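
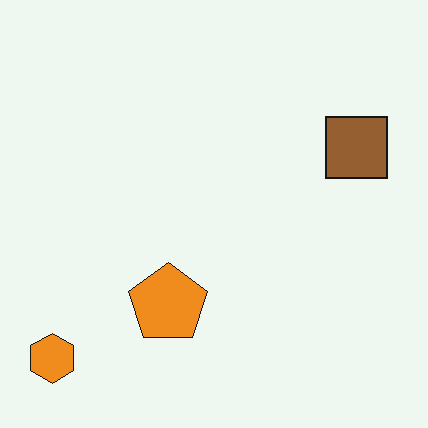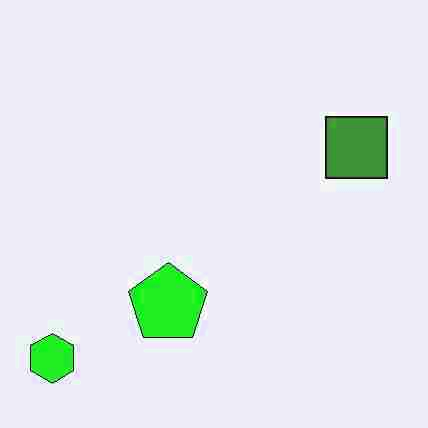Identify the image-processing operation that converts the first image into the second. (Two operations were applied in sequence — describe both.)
This is the original image heavily JPEG-compressed with obvious blocking artifacts, then hue-shifted by a moderate amount.

Blocky 8×8 compression artifacts appear around shape edges and the flat background shows ringing — characteristic JPEG degradation. Every shape's color has rotated by the same amount around the hue wheel — a uniform hue shift.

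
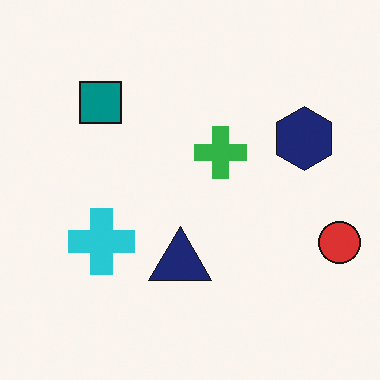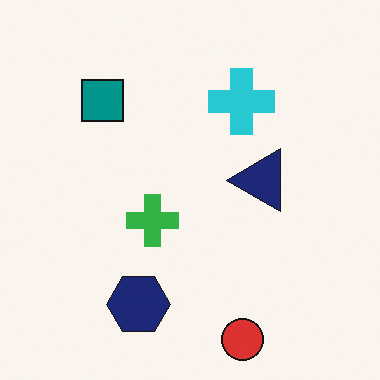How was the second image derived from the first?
The image was transposed (reflected across the top-left ↔ bottom-right diagonal).

Shapes have swapped their row and column positions — what was in the top-right is now in the bottom-left — a diagonal reflection.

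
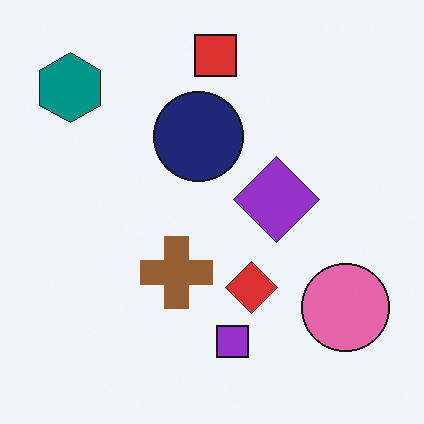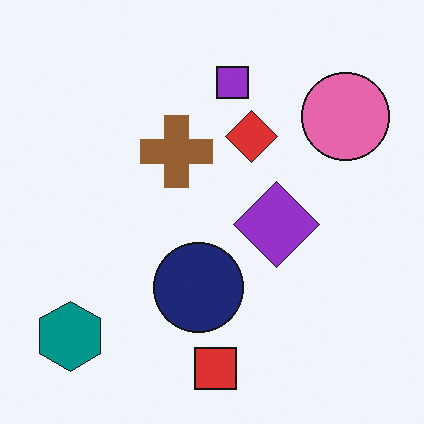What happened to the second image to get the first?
This is the original image flipped vertically (top ↔ bottom).

The red square is in the bottom of the second image and the top of the first — shapes on opposite sides of the horizontal midline have swapped in a mirror flip.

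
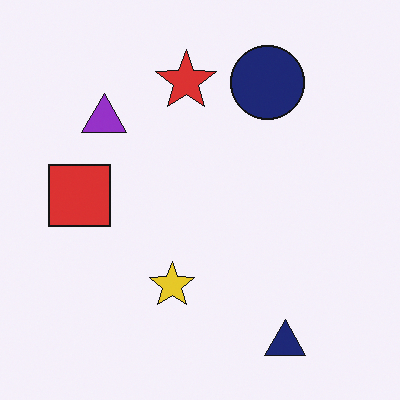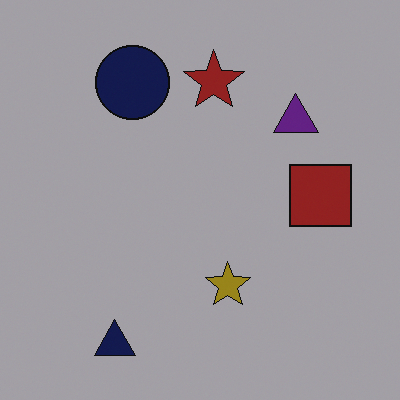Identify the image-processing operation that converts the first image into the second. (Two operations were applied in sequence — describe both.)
It was darkened a lot, then flipped horizontally (left ↔ right).

Every pixel — background and shapes alike — is uniformly darkened. The red square is in the left of the first image and the right of the second — shapes on opposite sides of the vertical midline have swapped in a mirror flip.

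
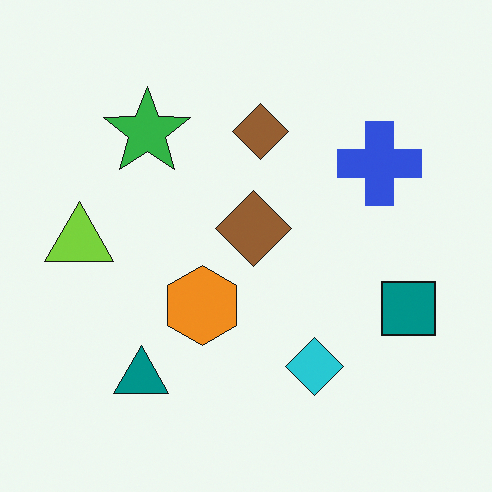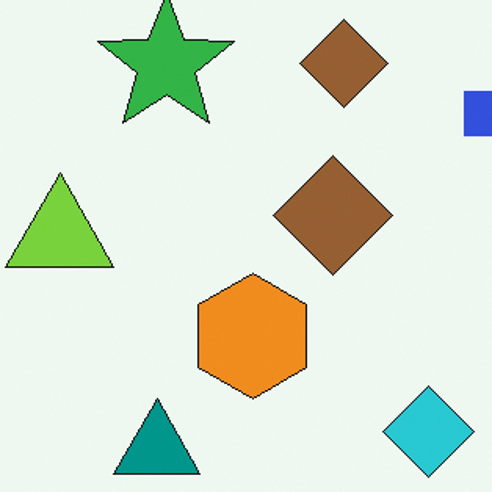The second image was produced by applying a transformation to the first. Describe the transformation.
The second image is the first cropped slightly and scaled back up.

The visible shapes are larger and the field of view is narrower; shapes near the original edges may be partly or wholly outside the frame — a crop-and-rescale.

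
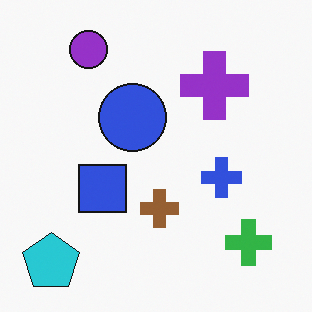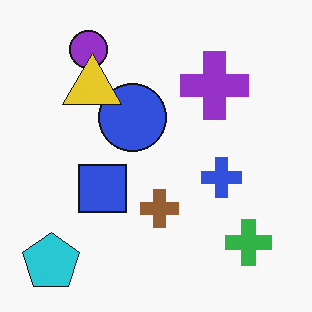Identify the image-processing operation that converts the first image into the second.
It was overlaid with an additional yellow triangle.

A yellow triangle appears in the second image that is absent from the first.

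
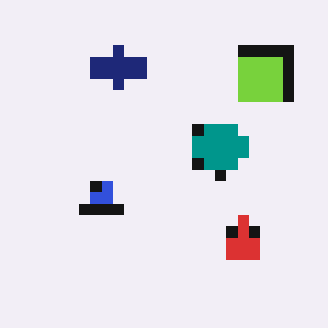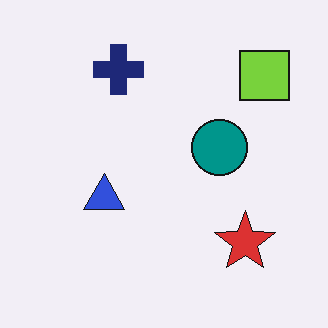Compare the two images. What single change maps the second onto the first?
The image was heavily pixelated into large blocks.

Shapes are reduced to large square blocks; fine edges and outlines are lost — a downscale-then-upscale (mosaic) effect.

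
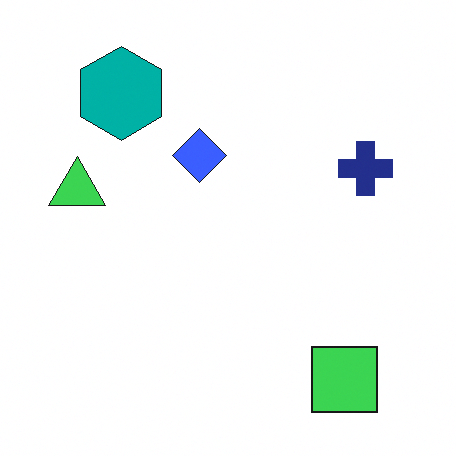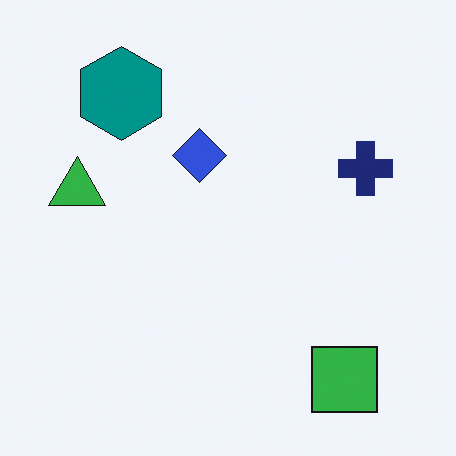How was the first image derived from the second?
The image was slightly brightened.

Every pixel — background and shapes alike — is uniformly brightened.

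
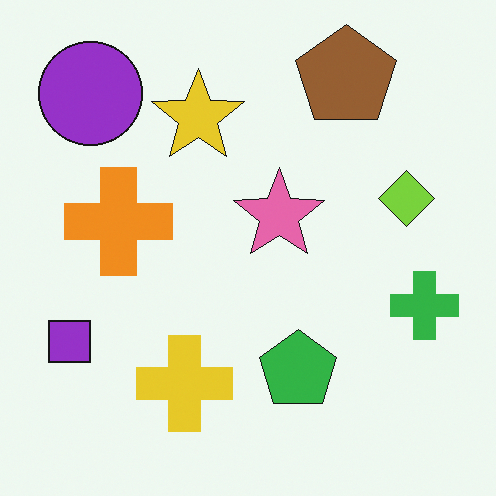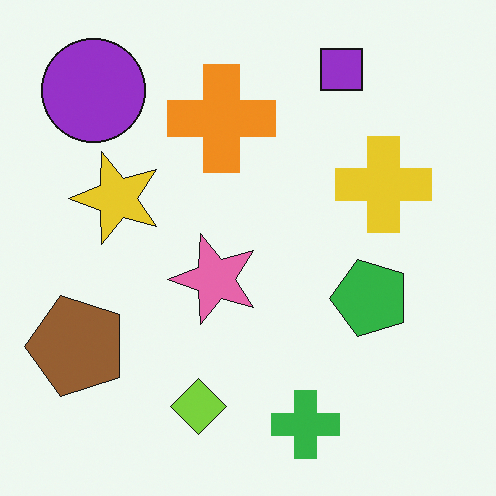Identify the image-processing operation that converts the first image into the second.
It was transposed (reflected across the top-left ↔ bottom-right diagonal).

Shapes have swapped their row and column positions — what was in the top-right is now in the bottom-left — a diagonal reflection.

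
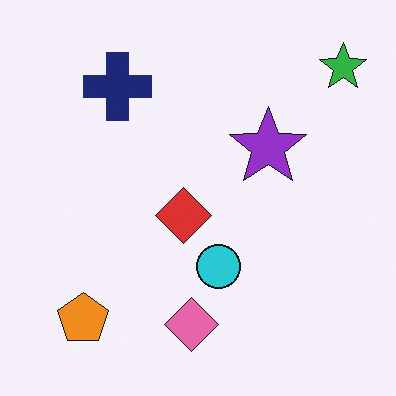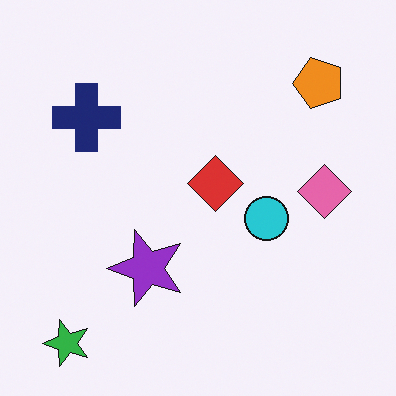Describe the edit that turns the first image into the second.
The transformation is: transposed (reflected across the top-left ↔ bottom-right diagonal).

Shapes have swapped their row and column positions — what was in the top-right is now in the bottom-left — a diagonal reflection.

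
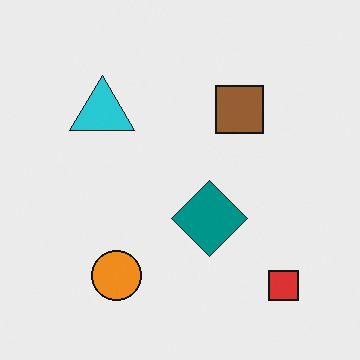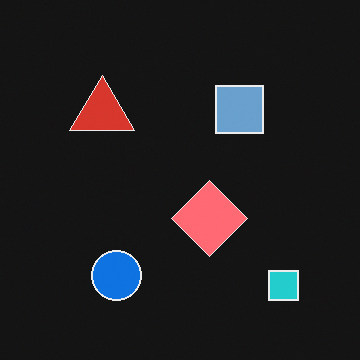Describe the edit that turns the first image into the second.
It was color-inverted (negative).

The light background has become dark and every shape's color is its complement — a photographic negative.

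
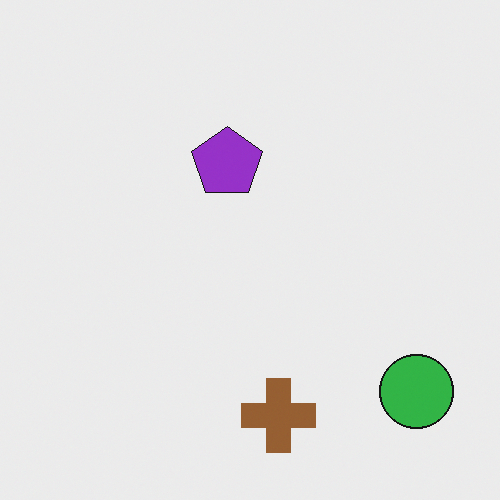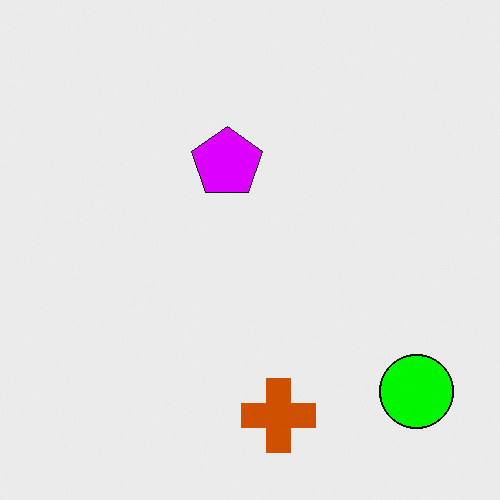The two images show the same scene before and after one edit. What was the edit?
The image was made much more vivid (saturation change).

All colors are more vivid — a global saturation change.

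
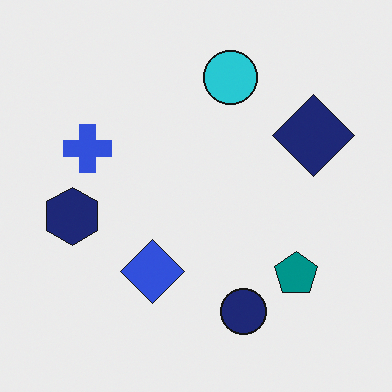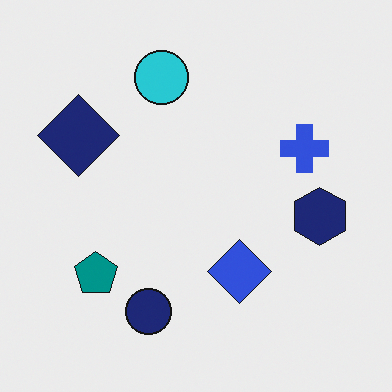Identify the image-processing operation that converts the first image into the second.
The transformation is: flipped horizontally (left ↔ right).

The navy hexagon is in the left of the first image and the right of the second — shapes on opposite sides of the vertical midline have swapped in a mirror flip.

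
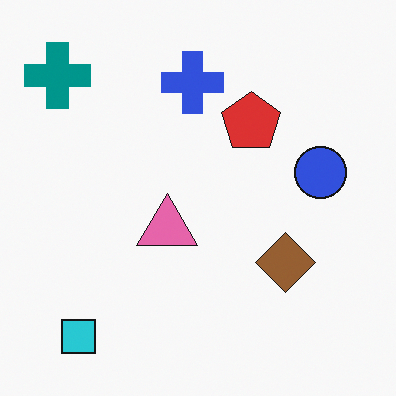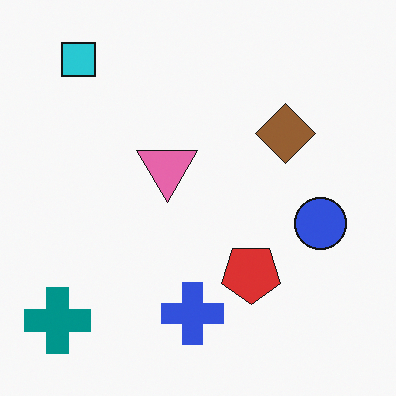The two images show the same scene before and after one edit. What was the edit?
The second image is the first flipped vertically (top ↔ bottom).

The cyan square is in the bottom-left of the first image and the top-left of the second — shapes on opposite sides of the horizontal midline have swapped in a mirror flip.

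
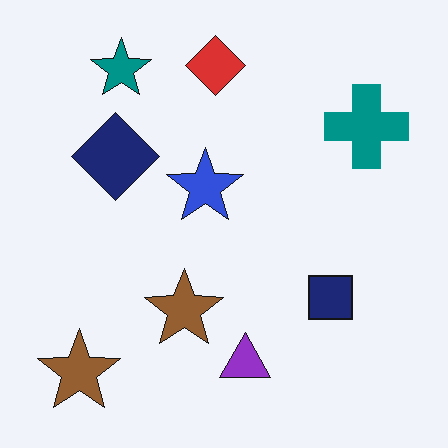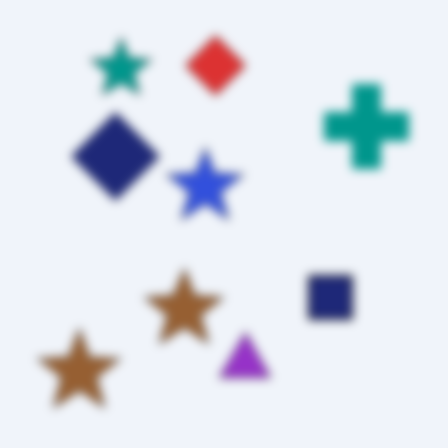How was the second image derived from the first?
Heavily blurred.

Shape edges and outlines are uniformly softened across the whole image.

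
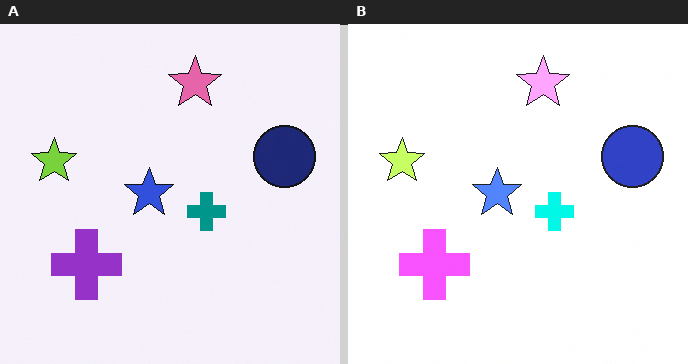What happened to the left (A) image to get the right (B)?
The right (B) image is the left (A) substantially brightened.

Every pixel — background and shapes alike — is uniformly brightened.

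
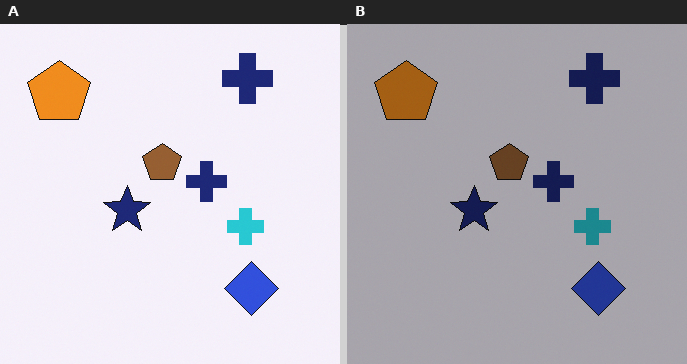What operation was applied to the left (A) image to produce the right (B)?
This is the original image noticeably darkened.

Every pixel — background and shapes alike — is uniformly darkened.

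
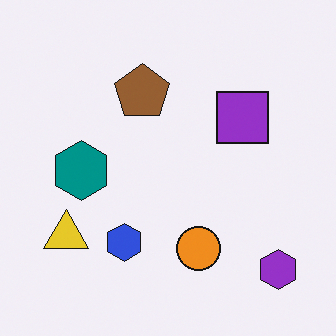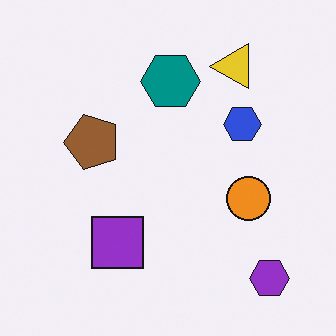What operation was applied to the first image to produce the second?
It was transposed (reflected across the top-left ↔ bottom-right diagonal).

Shapes have swapped their row and column positions — what was in the top-right is now in the bottom-left — a diagonal reflection.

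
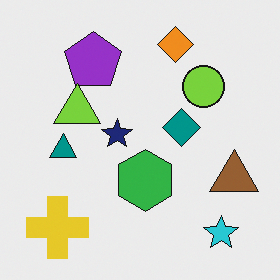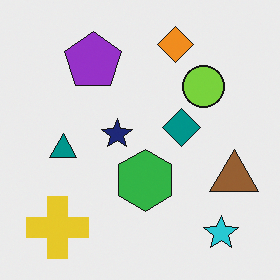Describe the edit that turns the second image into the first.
This is the original image overlaid with an additional lime triangle.

A lime triangle appears in the first image that is absent from the second.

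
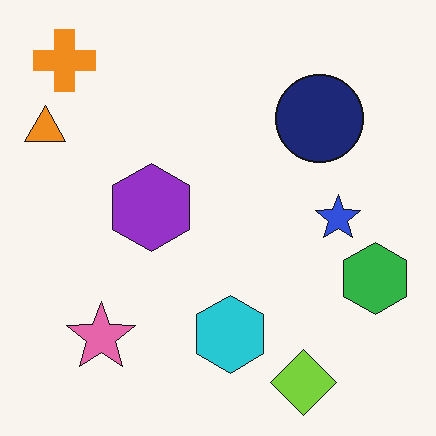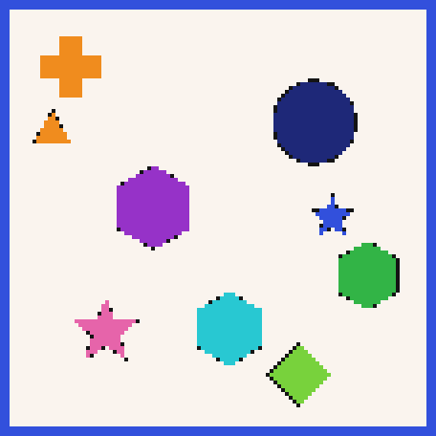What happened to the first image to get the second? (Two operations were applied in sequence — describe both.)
Mildly pixelated, then framed with a blue border.

Shapes are reduced to large square blocks; fine edges and outlines are lost — a downscale-then-upscale (mosaic) effect. A solid blue frame runs around the edge of the second image, with the content slightly shrunk inside it.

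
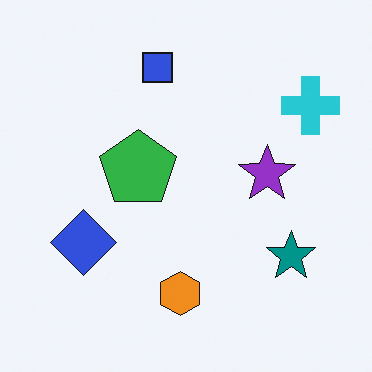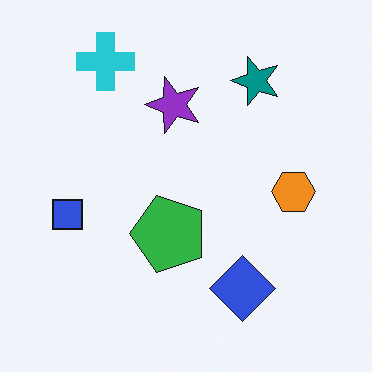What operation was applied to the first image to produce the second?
The transformation is: rotated 90° counter-clockwise.

The cyan cross sits in the top-right of the first image and the top-left of the second — consistent with a whole-image 90° counter-clockwise rotation.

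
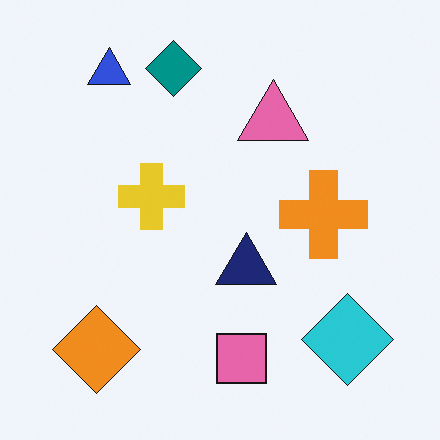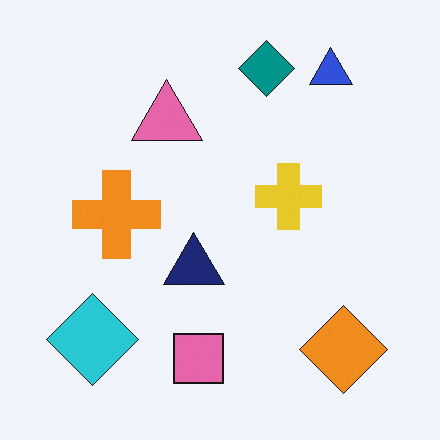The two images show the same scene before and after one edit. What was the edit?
The image was flipped horizontally (left ↔ right).

The cyan diamond is in the bottom-right of the first image and the bottom-left of the second — shapes on opposite sides of the vertical midline have swapped in a mirror flip.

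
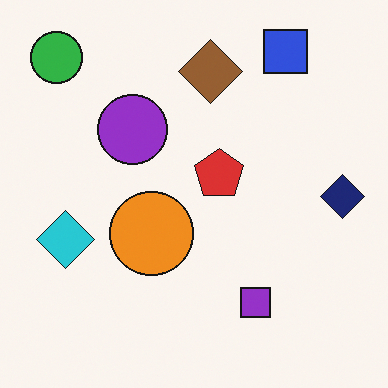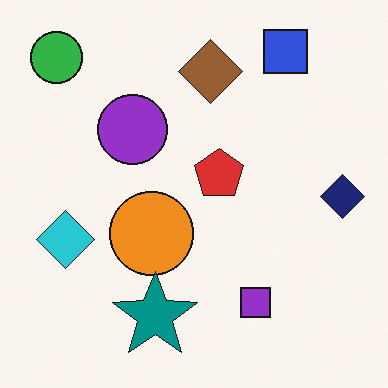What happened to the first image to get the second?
The second image is the first overlaid with an additional teal star.

A teal star appears in the second image that is absent from the first.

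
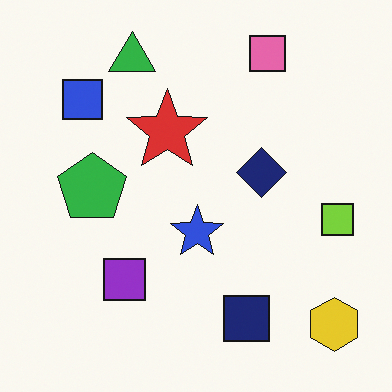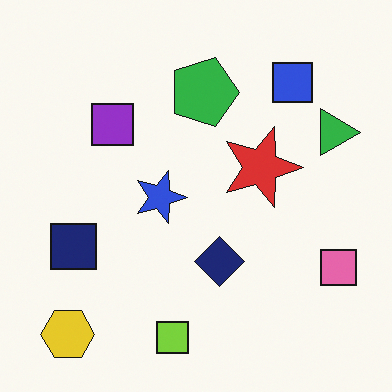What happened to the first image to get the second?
It was rotated 90° clockwise.

The yellow hexagon sits in the bottom-right of the first image and the bottom-left of the second — consistent with a whole-image 90° clockwise rotation.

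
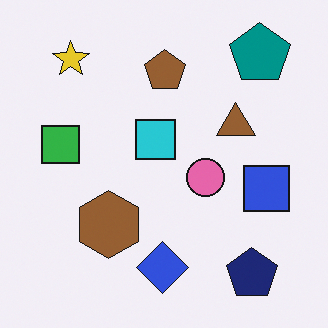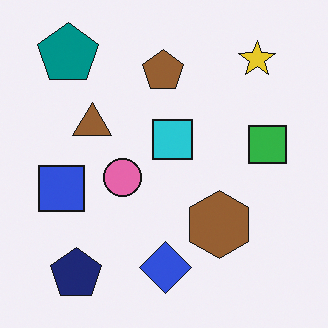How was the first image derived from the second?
The first image is the second flipped horizontally (left ↔ right).

The blue square is in the left of the second image and the right of the first — shapes on opposite sides of the vertical midline have swapped in a mirror flip.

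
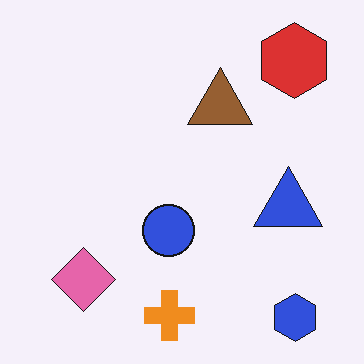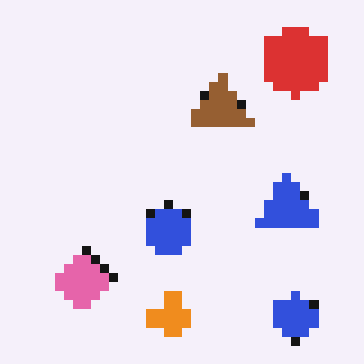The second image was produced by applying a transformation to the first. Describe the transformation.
The image was heavily pixelated into large blocks.

Shapes are reduced to large square blocks; fine edges and outlines are lost — a downscale-then-upscale (mosaic) effect.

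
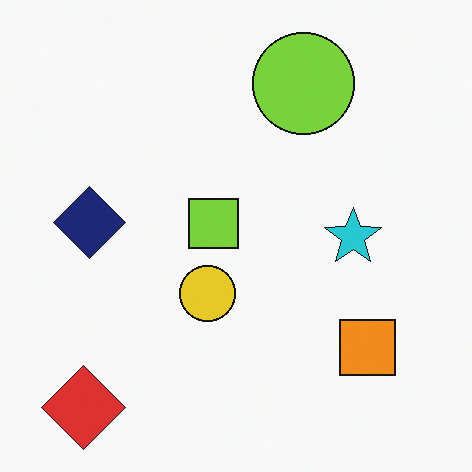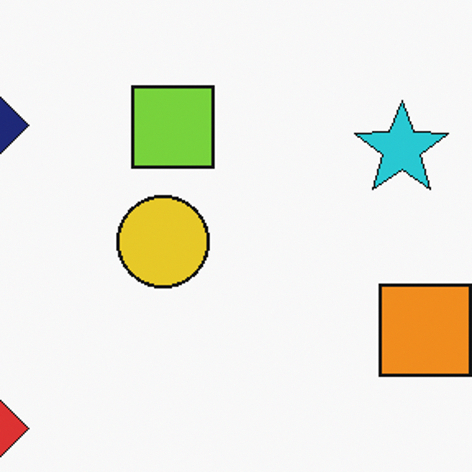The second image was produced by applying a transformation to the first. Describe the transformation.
This is the original image cropped tightly and scaled back up.

The visible shapes are larger and the field of view is narrower; shapes near the original edges may be partly or wholly outside the frame — a crop-and-rescale.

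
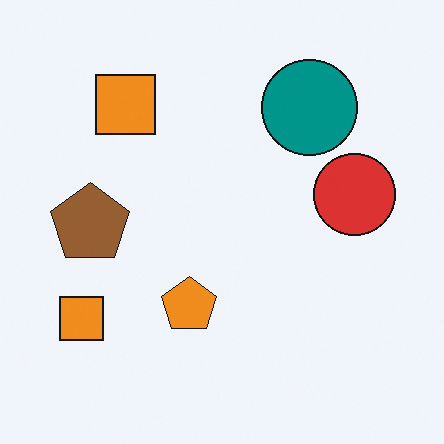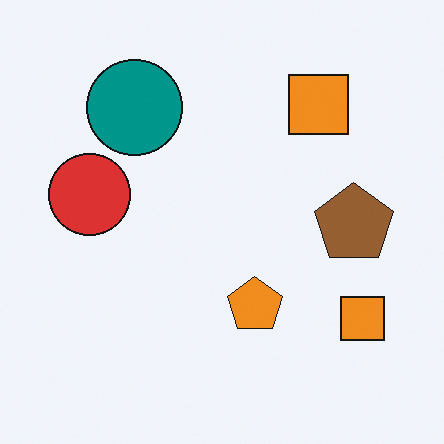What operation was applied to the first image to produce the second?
The second image is the first flipped horizontally (left ↔ right).

The brown pentagon is in the left of the first image and the right of the second — shapes on opposite sides of the vertical midline have swapped in a mirror flip.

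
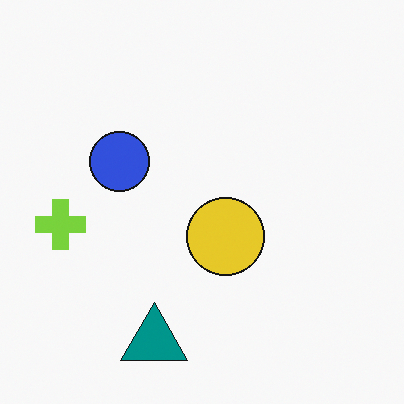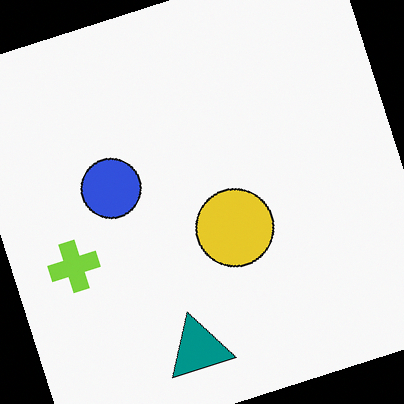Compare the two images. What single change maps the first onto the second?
This is the original image rotated counter-clockwise by a clearly visible amount.

Every shape is tilted by the same angle and the image corners show triangular fill wedges — a whole-image rotation by a non-right angle.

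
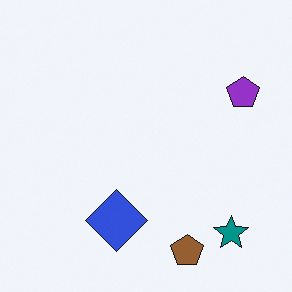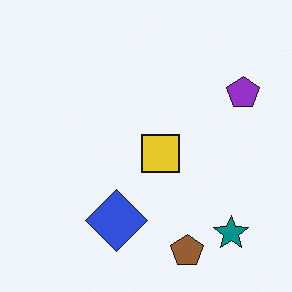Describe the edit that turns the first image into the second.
The transformation is: overlaid with an additional yellow square.

A yellow square appears in the second image that is absent from the first.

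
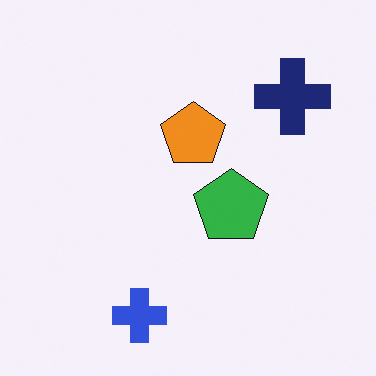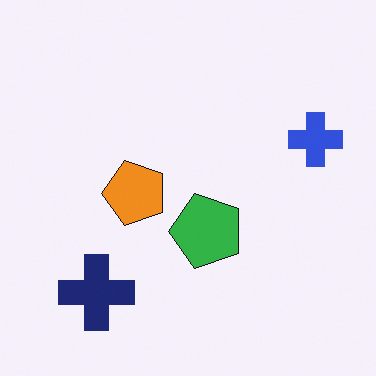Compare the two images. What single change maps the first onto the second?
The second image is the first transposed (reflected across the top-left ↔ bottom-right diagonal).

Shapes have swapped their row and column positions — what was in the top-right is now in the bottom-left — a diagonal reflection.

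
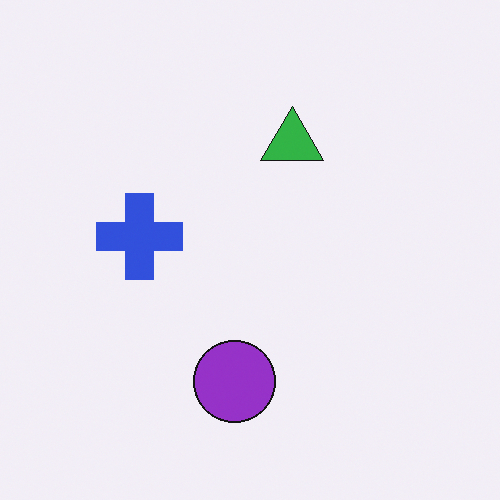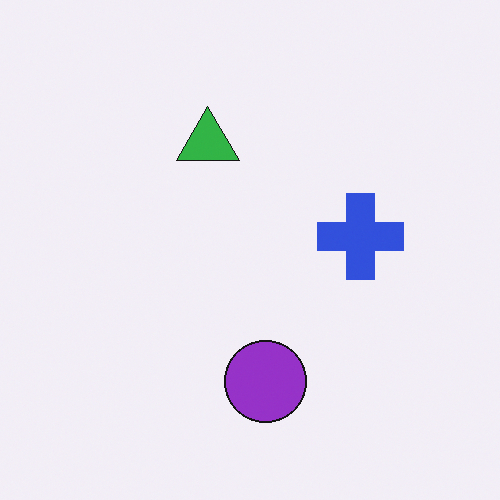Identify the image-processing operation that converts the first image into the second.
This is the original image flipped horizontally (left ↔ right).

The blue cross is in the left of the first image and the right of the second — shapes on opposite sides of the vertical midline have swapped in a mirror flip.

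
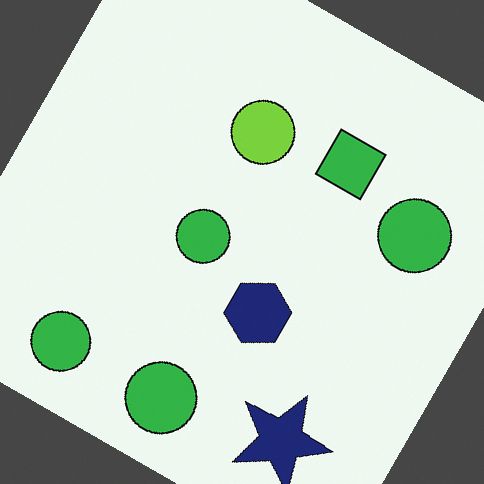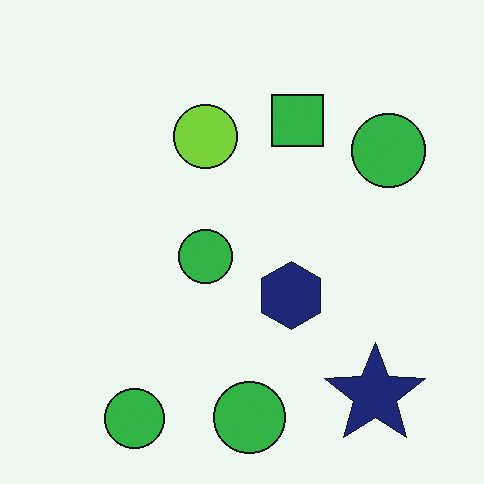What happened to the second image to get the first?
The transformation is: rotated clockwise by a clearly visible amount.

Every shape is tilted by the same angle and the image corners show triangular fill wedges — a whole-image rotation by a non-right angle.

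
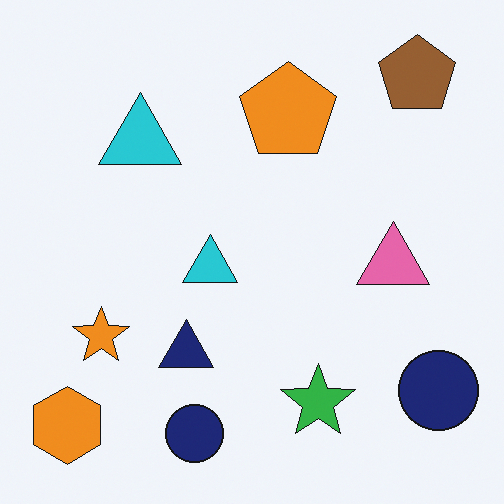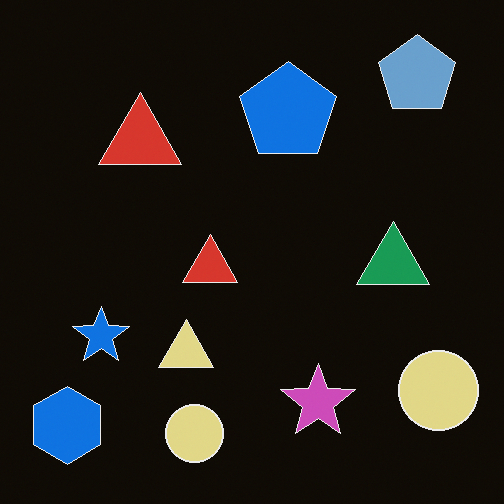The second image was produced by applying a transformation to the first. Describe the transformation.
Color-inverted (negative).

The light background has become dark and every shape's color is its complement — a photographic negative.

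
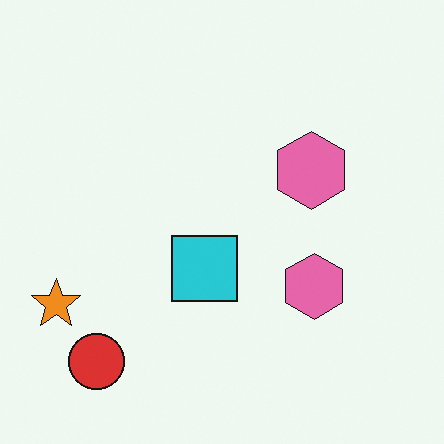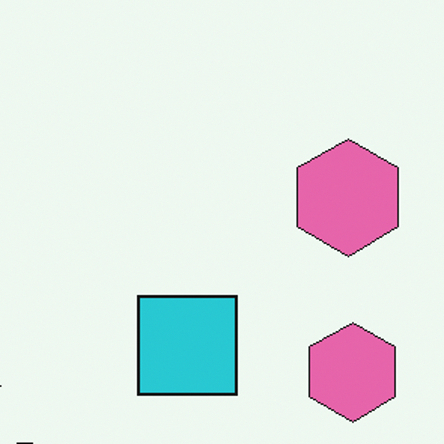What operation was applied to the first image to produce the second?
The second image is the first cropped to a modestly smaller region and rescaled.

The visible shapes are larger and the field of view is narrower; shapes near the original edges may be partly or wholly outside the frame — a crop-and-rescale.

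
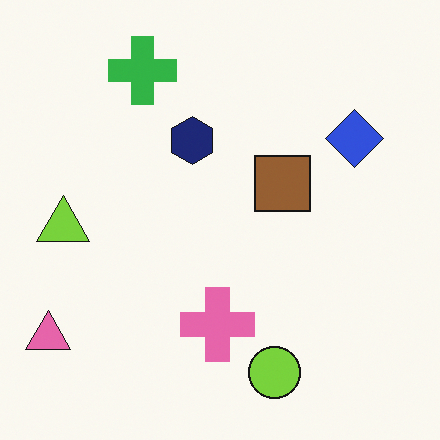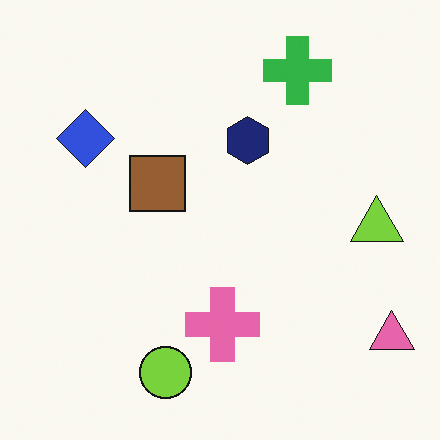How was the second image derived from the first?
It was flipped horizontally (left ↔ right).

The pink triangle is in the bottom-left of the first image and the bottom-right of the second — shapes on opposite sides of the vertical midline have swapped in a mirror flip.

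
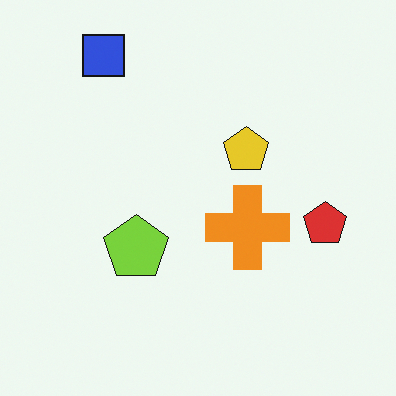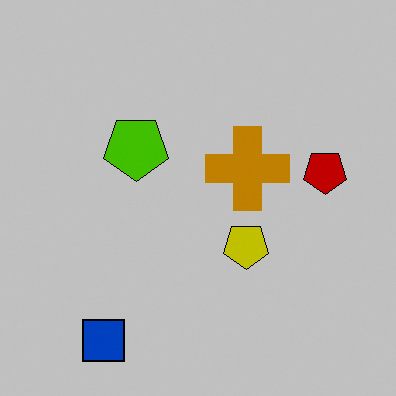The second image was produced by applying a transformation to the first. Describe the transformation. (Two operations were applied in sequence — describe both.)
It was flipped vertically (top ↔ bottom), then heavily posterized to just a handful of flat colors.

The blue square is in the top-left of the first image and the bottom-left of the second — shapes on opposite sides of the horizontal midline have swapped in a mirror flip. Each flat color has snapped to a coarser quantized level — most visibly, the near-white background has dropped to a flat grey.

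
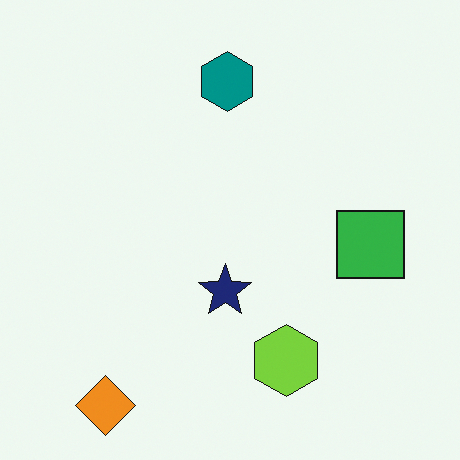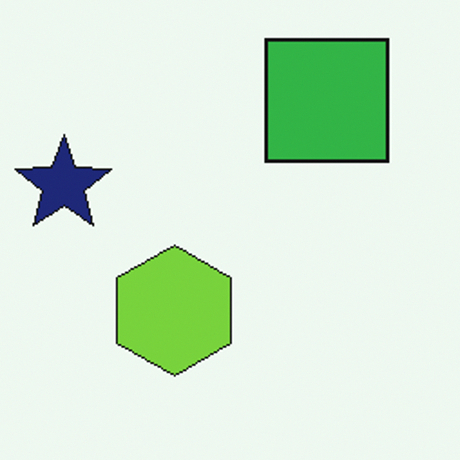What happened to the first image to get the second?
The second image is the first cropped tightly and scaled back up.

The visible shapes are larger and the field of view is narrower; shapes near the original edges may be partly or wholly outside the frame — a crop-and-rescale.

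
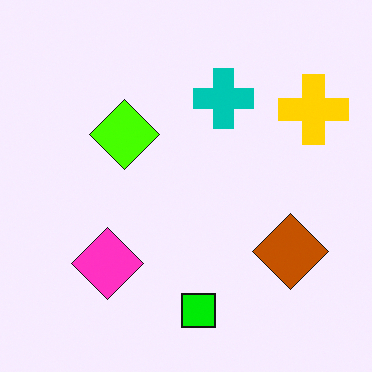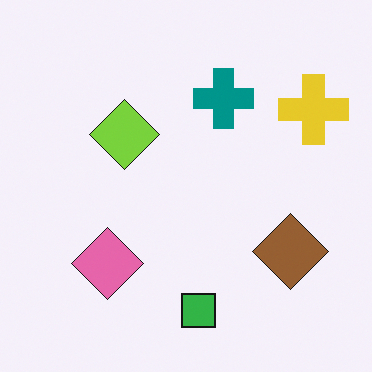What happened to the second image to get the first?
Made much more vivid (saturation change).

All colors are more vivid — a global saturation change.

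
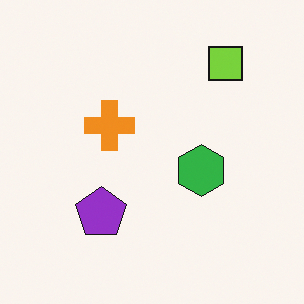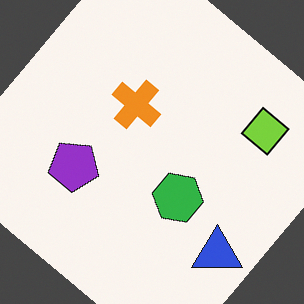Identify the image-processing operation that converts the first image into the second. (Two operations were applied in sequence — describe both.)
This is the original image rotated clockwise by a large amount — several tens of degrees, then overlaid with an additional blue triangle.

Every shape is tilted by the same angle and the image corners show triangular fill wedges — a whole-image rotation by a non-right angle. A blue triangle appears in the second image that is absent from the first.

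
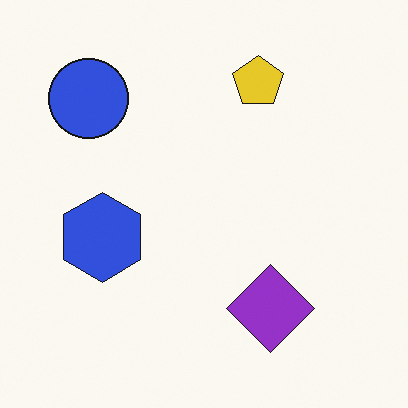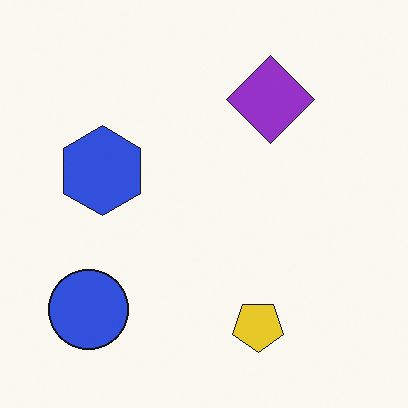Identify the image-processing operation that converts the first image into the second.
This is the original image flipped vertically (top ↔ bottom).

The yellow pentagon is in the top of the first image and the bottom of the second — shapes on opposite sides of the horizontal midline have swapped in a mirror flip.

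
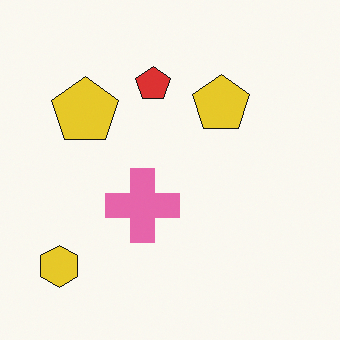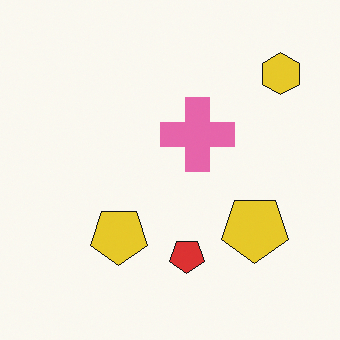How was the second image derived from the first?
It was rotated 180°.

The yellow hexagon sits in the bottom-left of the first image and the top-right of the second — consistent with a whole-image 180° rotation.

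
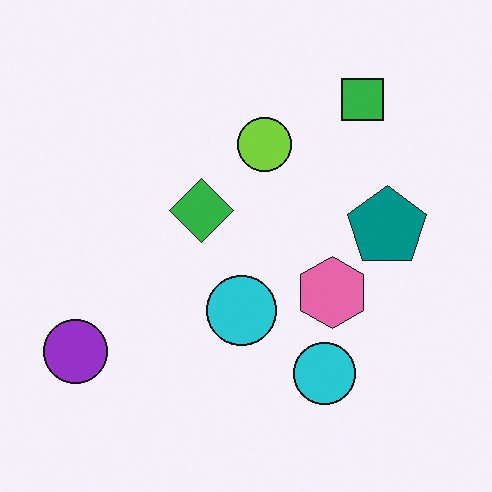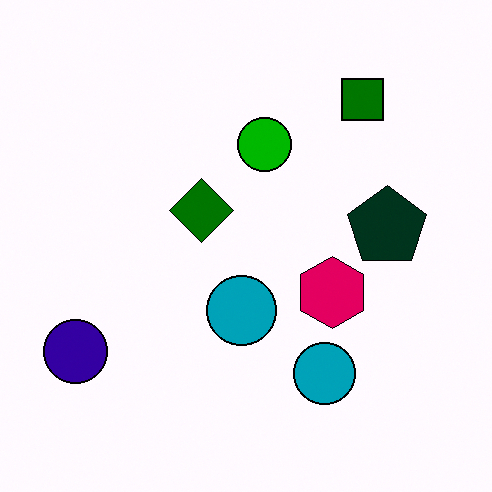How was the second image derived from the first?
The transformation is: given much higher contrast.

Tones are pushed away from mid-grey across the whole image — a global contrast change.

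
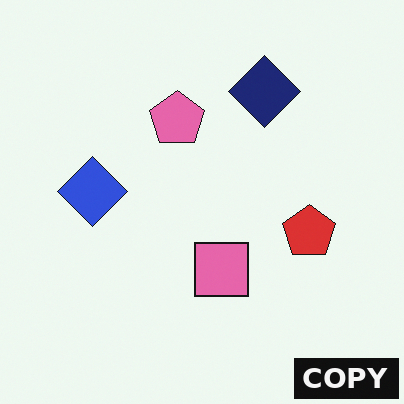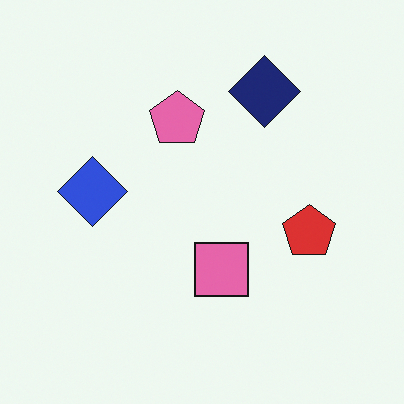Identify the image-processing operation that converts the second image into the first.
This is the original image watermarked with the text "COPY" in the lower-right corner.

A dark label reading "COPY" appears in the lower-right corner.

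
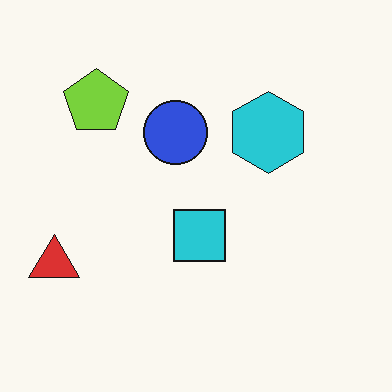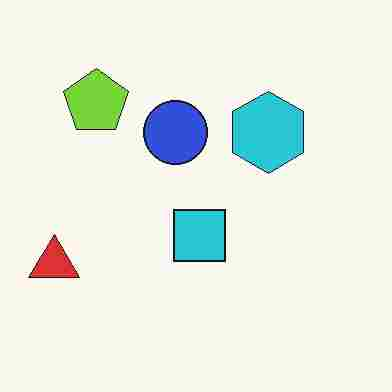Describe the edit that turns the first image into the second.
This is the original image heavily JPEG-compressed with obvious blocking artifacts.

Blocky 8×8 compression artifacts appear around shape edges and the flat background shows ringing — characteristic JPEG degradation.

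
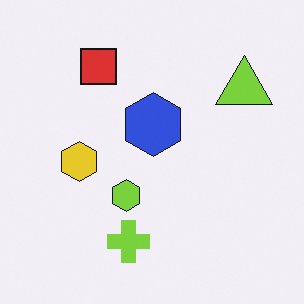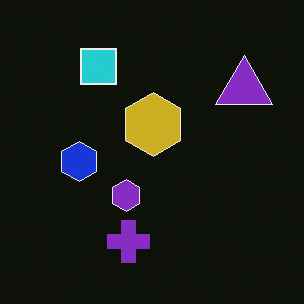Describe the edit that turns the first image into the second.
The second image is the first color-inverted (negative).

The light background has become dark and every shape's color is its complement — a photographic negative.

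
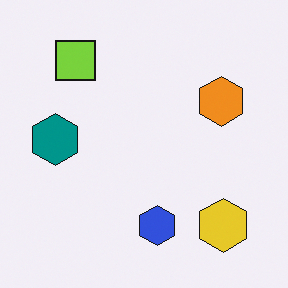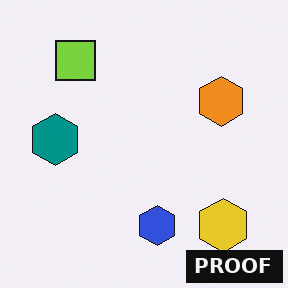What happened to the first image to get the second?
The image was watermarked with the text "PROOF" in the lower-right corner.

A dark label reading "PROOF" appears in the lower-right corner.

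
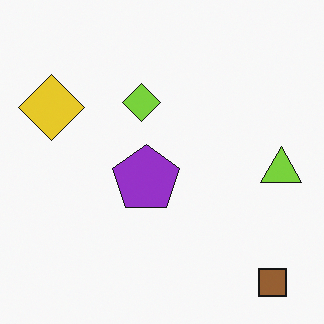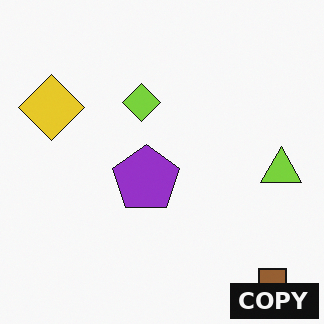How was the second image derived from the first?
It was watermarked with the text "COPY" in the lower-right corner.

A dark label reading "COPY" appears in the lower-right corner.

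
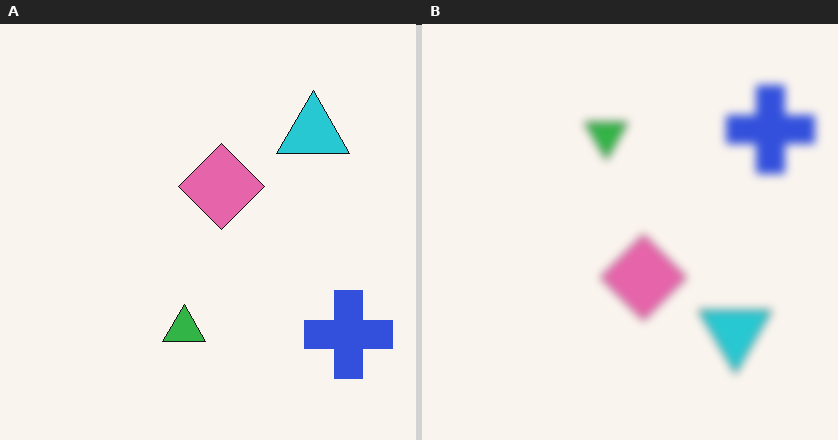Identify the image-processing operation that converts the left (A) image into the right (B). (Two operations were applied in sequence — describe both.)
The image was flipped vertically (top ↔ bottom), then moderately blurred.

The blue cross is in the bottom-right of the left (A) image and the top-right of the right (B) — shapes on opposite sides of the horizontal midline have swapped in a mirror flip. Shape edges and outlines are uniformly softened across the whole image.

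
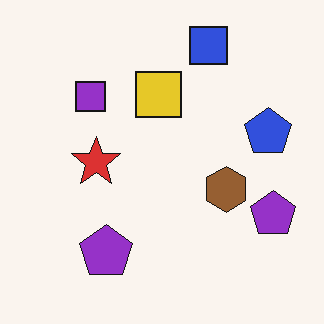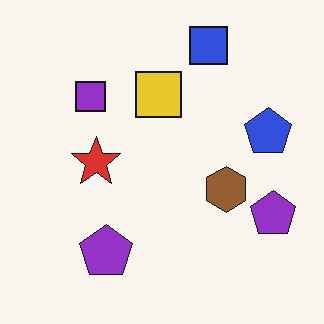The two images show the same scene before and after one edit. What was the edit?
The second image is the first JPEG-compressed with visible artifacts.

Blocky 8×8 compression artifacts appear around shape edges and the flat background shows ringing — characteristic JPEG degradation.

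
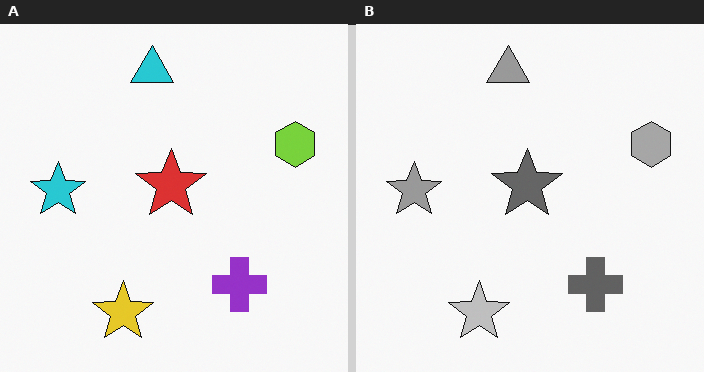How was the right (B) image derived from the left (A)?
The image was converted to grayscale.

All color is removed — every shape is now a shade of grey.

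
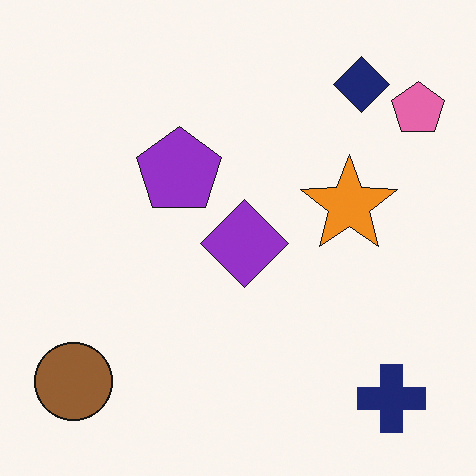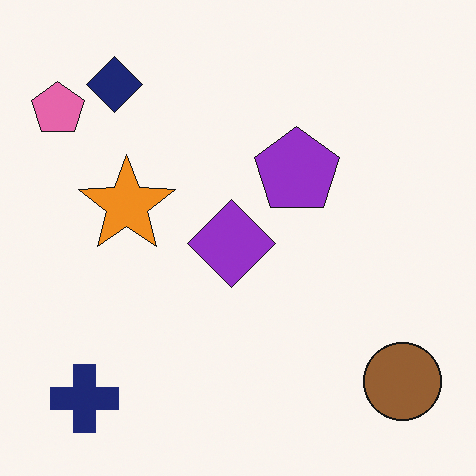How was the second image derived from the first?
It was flipped horizontally (left ↔ right).

The pink pentagon is in the top-right of the first image and the top-left of the second — shapes on opposite sides of the vertical midline have swapped in a mirror flip.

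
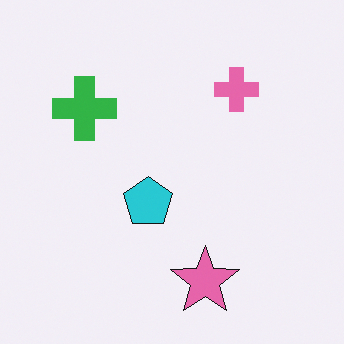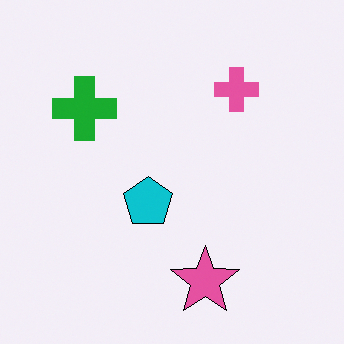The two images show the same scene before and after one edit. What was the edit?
It was given slightly increased contrast.

Tones are pushed away from mid-grey across the whole image — a global contrast change.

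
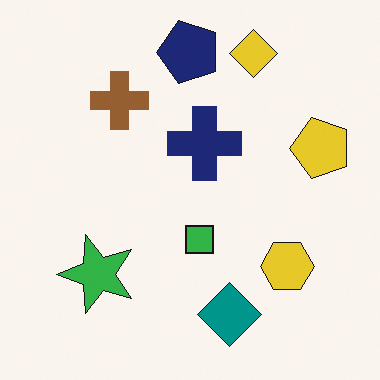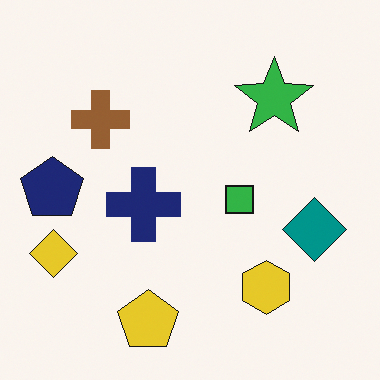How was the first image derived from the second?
The transformation is: transposed (reflected across the top-left ↔ bottom-right diagonal).

Shapes have swapped their row and column positions — what was in the top-right is now in the bottom-left — a diagonal reflection.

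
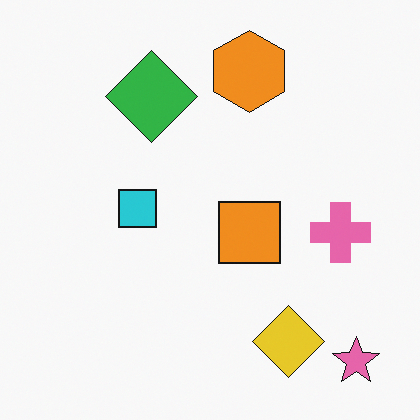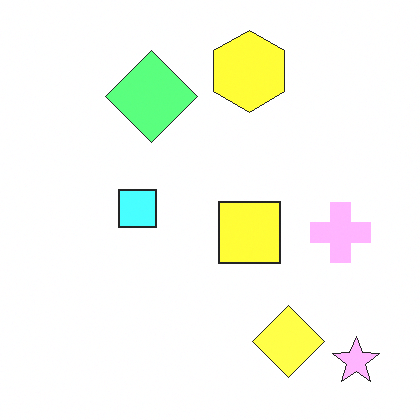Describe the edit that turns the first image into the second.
Substantially brightened.

Every pixel — background and shapes alike — is uniformly brightened.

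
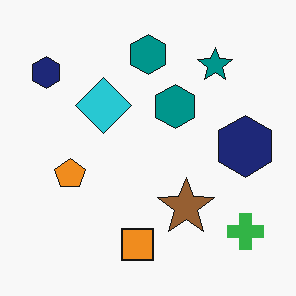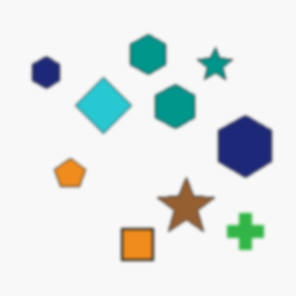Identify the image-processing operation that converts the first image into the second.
The second image is the first given a subtle gaussian blur.

Shape edges and outlines are uniformly softened across the whole image.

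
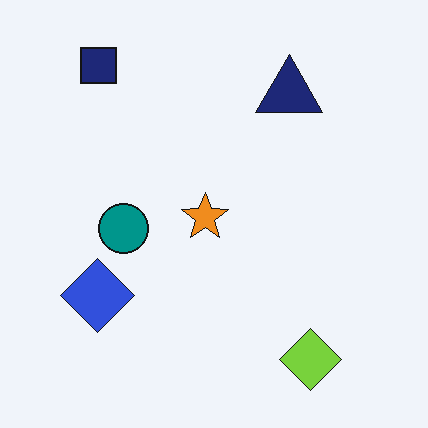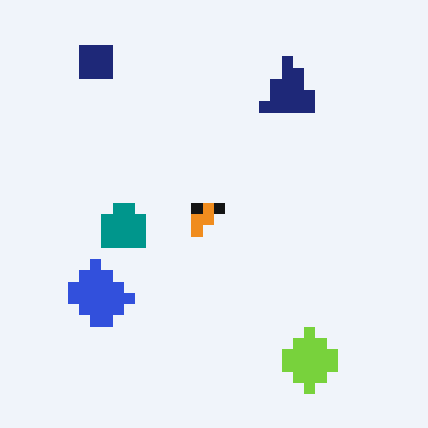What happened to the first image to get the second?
It was heavily pixelated into large blocks.

Shapes are reduced to large square blocks; fine edges and outlines are lost — a downscale-then-upscale (mosaic) effect.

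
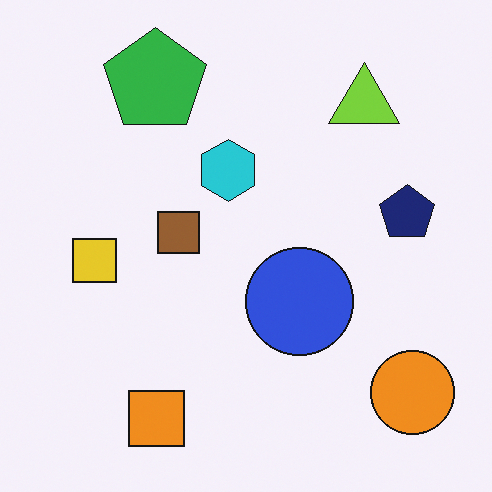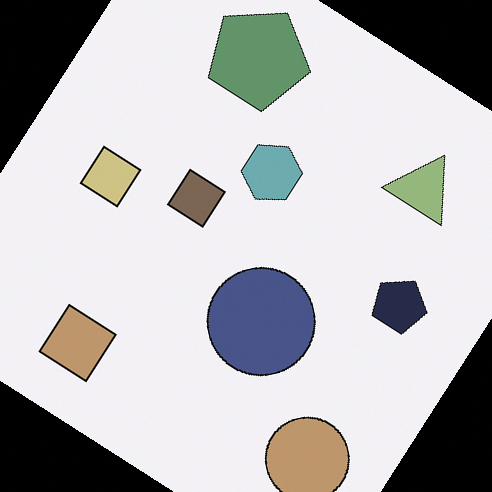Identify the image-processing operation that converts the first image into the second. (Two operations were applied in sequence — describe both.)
This is the original image rotated clockwise by a large amount — several tens of degrees, then heavily desaturated.

Every shape is tilted by the same angle and the image corners show triangular fill wedges — a whole-image rotation by a non-right angle. All colors are more muted and greyish — a global saturation change.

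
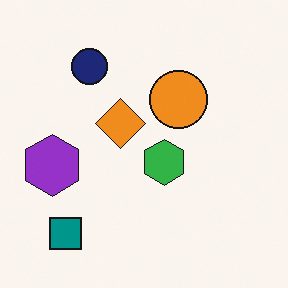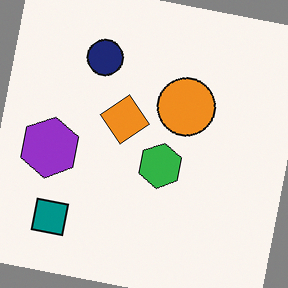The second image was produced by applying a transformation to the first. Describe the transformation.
This is the original image rotated clockwise by a few degrees.

Every shape is tilted by the same angle and the image corners show triangular fill wedges — a whole-image rotation by a non-right angle.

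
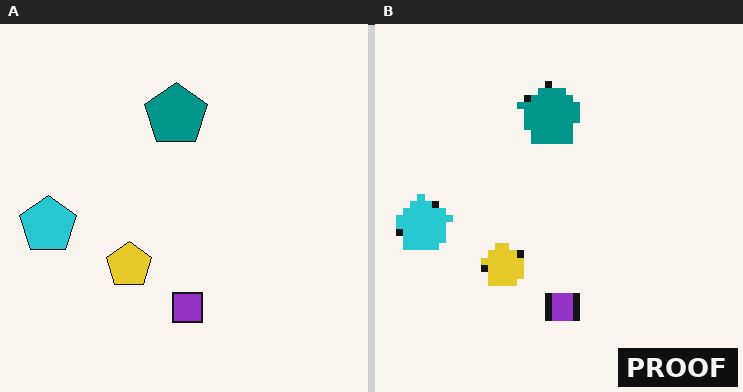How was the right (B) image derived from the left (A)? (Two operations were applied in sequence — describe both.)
This is the original image moderately pixelated, then watermarked with the text "PROOF" in the lower-right corner.

Shapes are reduced to large square blocks; fine edges and outlines are lost — a downscale-then-upscale (mosaic) effect. A dark label reading "PROOF" appears in the lower-right corner.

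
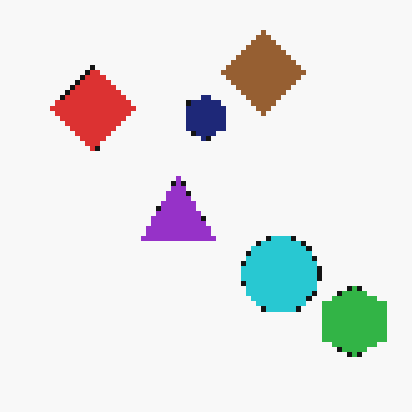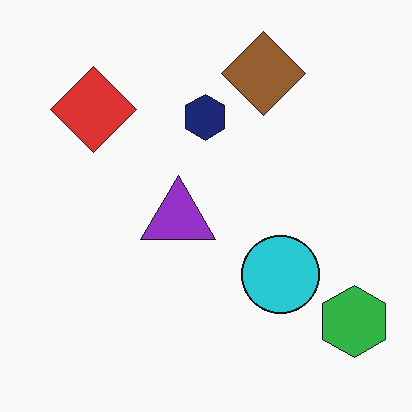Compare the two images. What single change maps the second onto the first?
This is the original image mildly pixelated.

Shapes are reduced to large square blocks; fine edges and outlines are lost — a downscale-then-upscale (mosaic) effect.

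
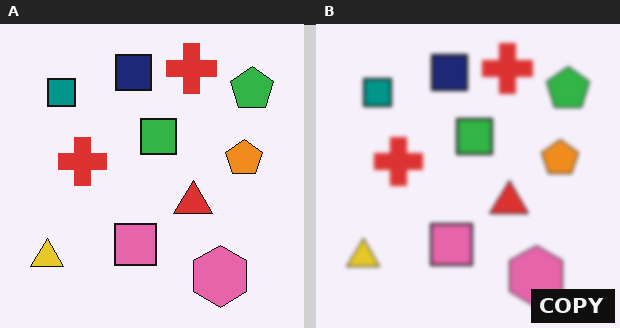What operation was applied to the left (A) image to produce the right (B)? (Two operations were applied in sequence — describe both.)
The transformation is: lightly blurred, then watermarked with the text "COPY" in the lower-right corner.

Shape edges and outlines are uniformly softened across the whole image. A dark label reading "COPY" appears in the lower-right corner.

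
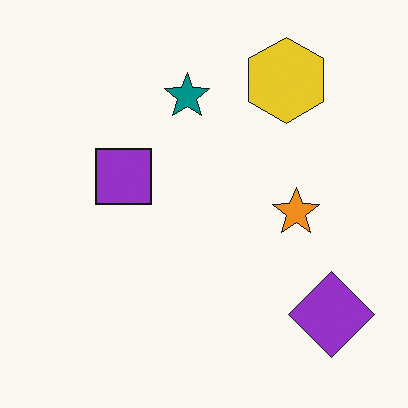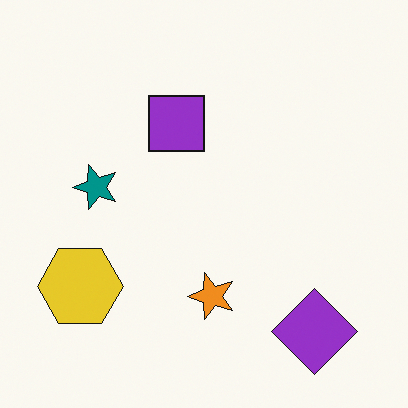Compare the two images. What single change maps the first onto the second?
Transposed (reflected across the top-left ↔ bottom-right diagonal).

Shapes have swapped their row and column positions — what was in the top-right is now in the bottom-left — a diagonal reflection.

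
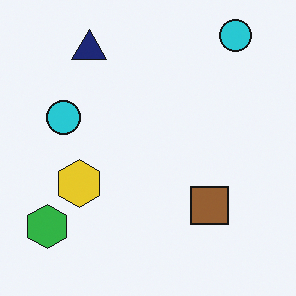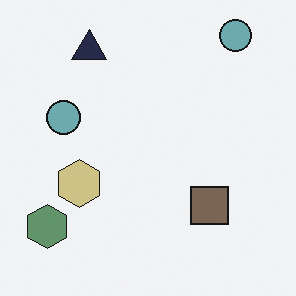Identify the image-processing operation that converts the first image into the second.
This is the original image heavily desaturated.

All colors are more muted and greyish — a global saturation change.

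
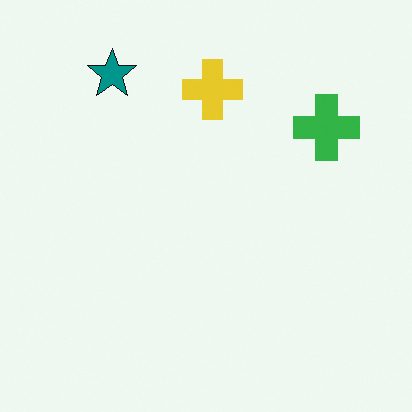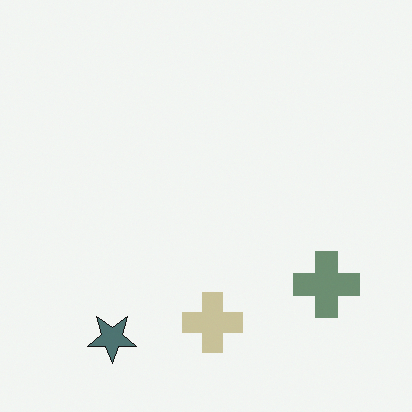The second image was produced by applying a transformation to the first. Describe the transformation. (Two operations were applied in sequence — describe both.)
The transformation is: heavily desaturated, then flipped vertically (top ↔ bottom).

All colors are more muted and greyish — a global saturation change. The teal star is in the top-left of the first image and the bottom-left of the second — shapes on opposite sides of the horizontal midline have swapped in a mirror flip.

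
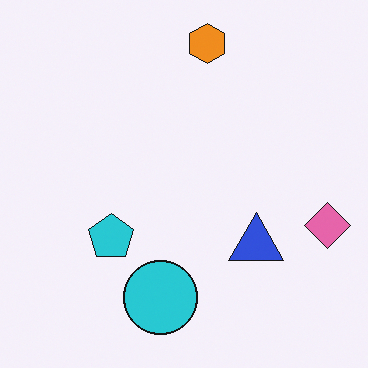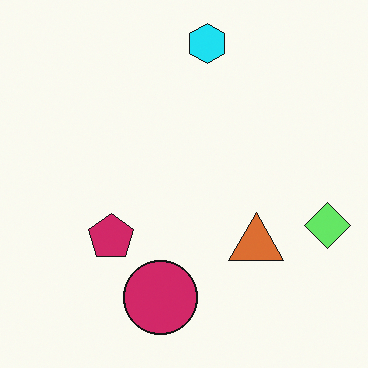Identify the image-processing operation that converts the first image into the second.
The image was hue-shifted by a moderate amount.

Every shape's color has rotated by the same amount around the hue wheel — a uniform hue shift.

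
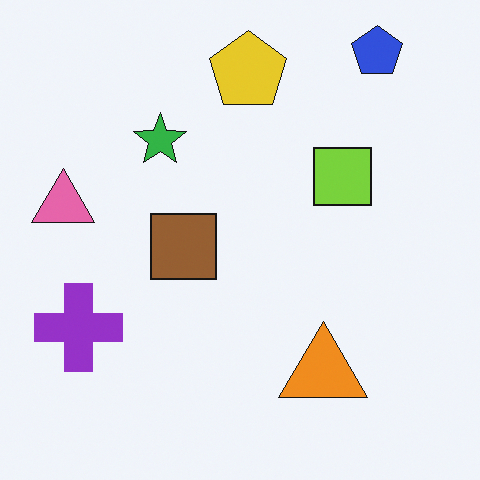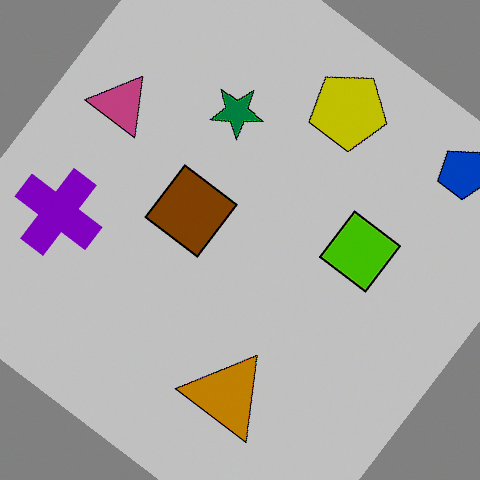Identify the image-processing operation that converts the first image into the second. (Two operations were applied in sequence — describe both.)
This is the original image rotated clockwise by a large amount — several tens of degrees, then aggressively posterized.

Every shape is tilted by the same angle and the image corners show triangular fill wedges — a whole-image rotation by a non-right angle. Each flat color has snapped to a coarser quantized level — most visibly, the near-white background has dropped to a flat grey.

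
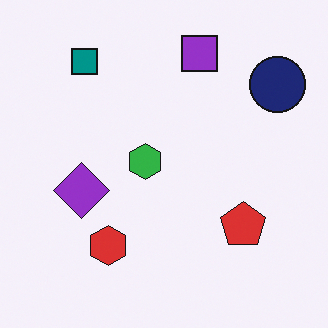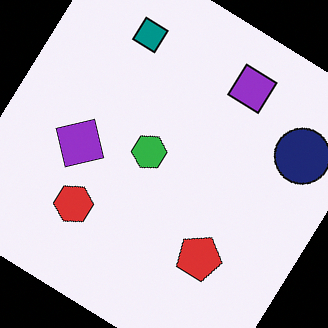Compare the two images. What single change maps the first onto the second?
The image was rotated clockwise by a large amount — several tens of degrees.

Every shape is tilted by the same angle and the image corners show triangular fill wedges — a whole-image rotation by a non-right angle.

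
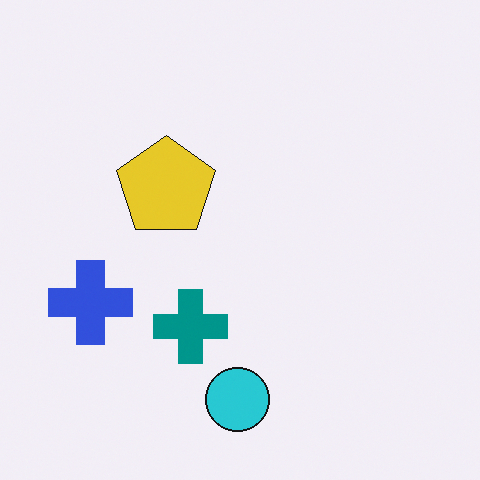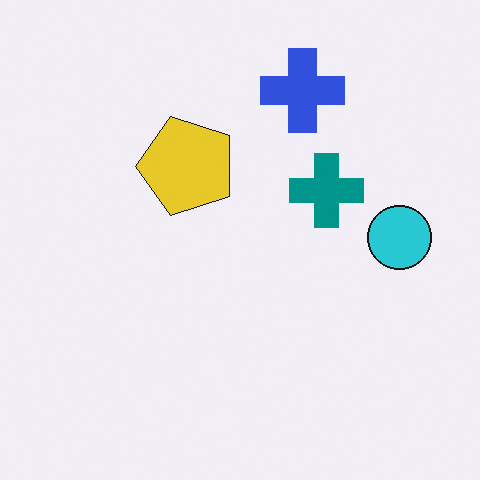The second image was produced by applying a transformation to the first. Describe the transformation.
This is the original image transposed (reflected across the top-left ↔ bottom-right diagonal).

Shapes have swapped their row and column positions — what was in the top-right is now in the bottom-left — a diagonal reflection.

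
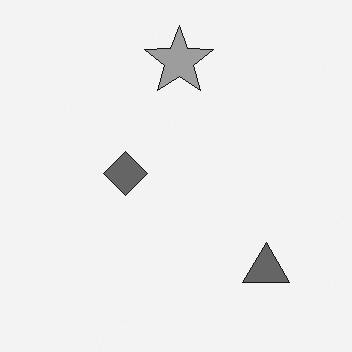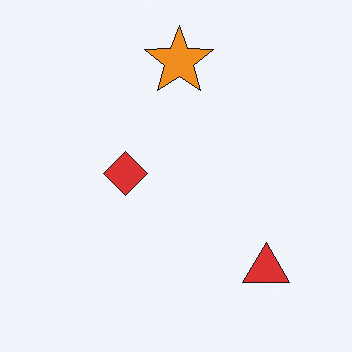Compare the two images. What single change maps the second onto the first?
Converted to grayscale.

All color is removed — every shape is now a shade of grey.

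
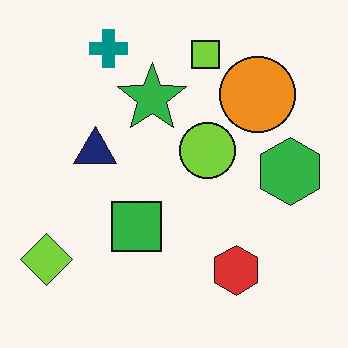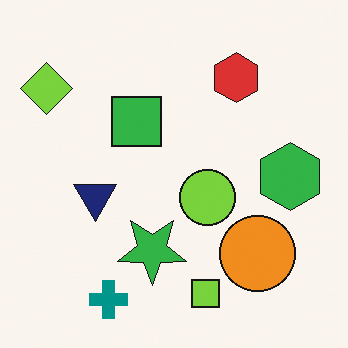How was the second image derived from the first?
The second image is the first flipped vertically (top ↔ bottom).

The teal cross is in the top-left of the first image and the bottom-left of the second — shapes on opposite sides of the horizontal midline have swapped in a mirror flip.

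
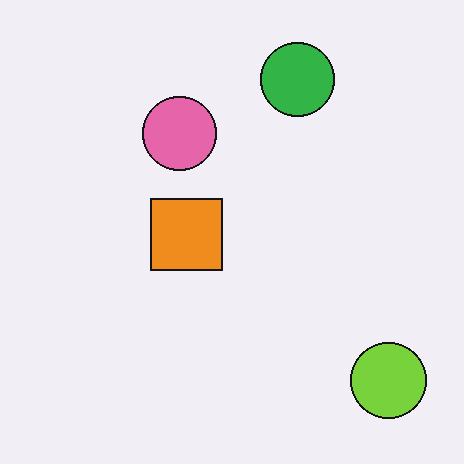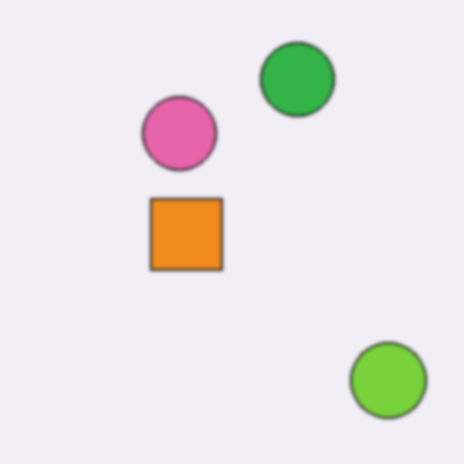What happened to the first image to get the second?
It was lightly blurred.

Shape edges and outlines are uniformly softened across the whole image.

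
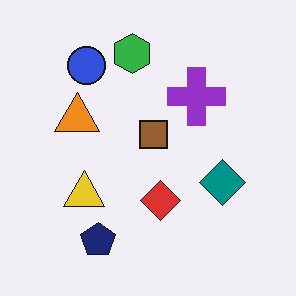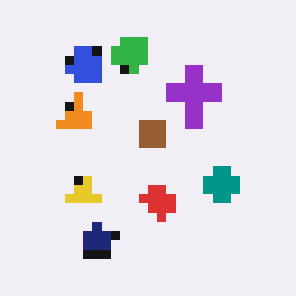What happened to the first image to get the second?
Coarsely pixelated.

Shapes are reduced to large square blocks; fine edges and outlines are lost — a downscale-then-upscale (mosaic) effect.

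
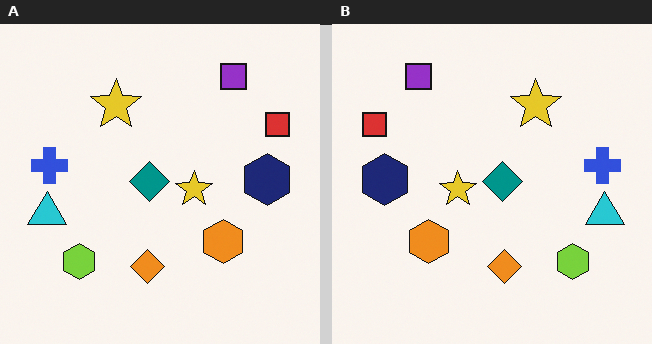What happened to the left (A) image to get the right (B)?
It was flipped horizontally (left ↔ right).

The red square is in the top-right of the left (A) image and the top-left of the right (B) — shapes on opposite sides of the vertical midline have swapped in a mirror flip.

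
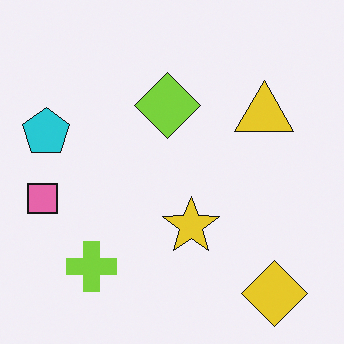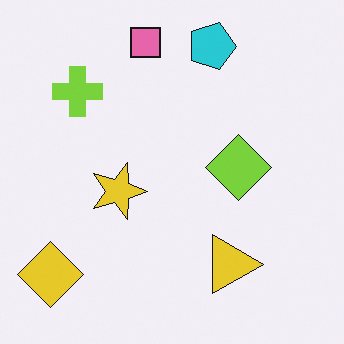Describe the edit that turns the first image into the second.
The image was rotated 90° clockwise.

The yellow diamond sits in the bottom-right of the first image and the bottom-left of the second — consistent with a whole-image 90° clockwise rotation.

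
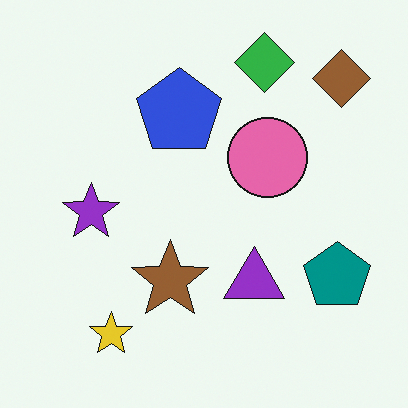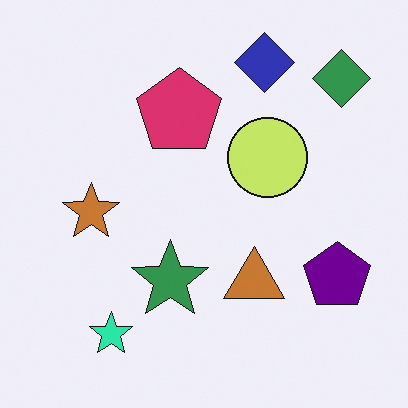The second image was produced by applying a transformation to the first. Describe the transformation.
The image was hue-shifted through roughly a third of the color wheel.

Every shape's color has rotated by the same amount around the hue wheel — a uniform hue shift.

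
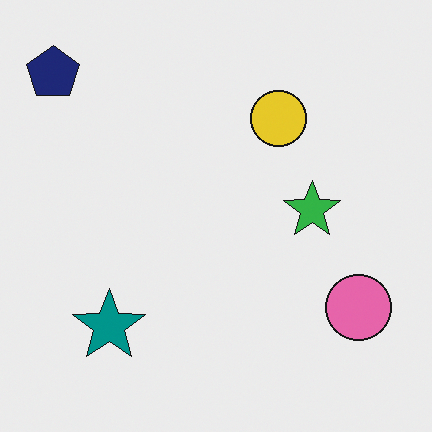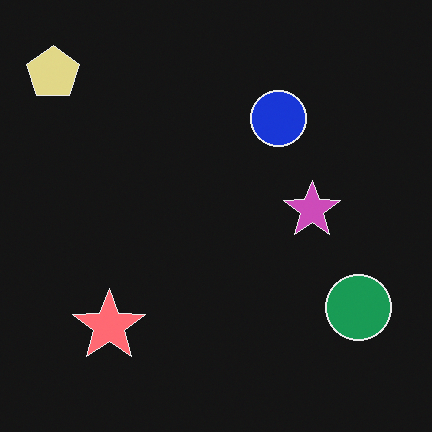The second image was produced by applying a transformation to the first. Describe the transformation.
The second image is the first color-inverted (negative).

The light background has become dark and every shape's color is its complement — a photographic negative.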